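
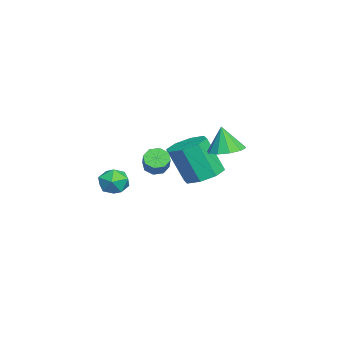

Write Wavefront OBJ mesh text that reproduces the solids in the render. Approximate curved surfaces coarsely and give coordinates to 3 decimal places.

v 2.792 -2.837 -2.034
v 3.306 -2.798 -1.396
v 2.854 -4.162 -2.004
v 3.368 -4.123 -1.366
v 2.583 -3.904 -1.274
v 2.544 -3.085 -1.293
v 3.616 -3.875 -2.107
v 3.577 -3.056 -2.126
v 3.815 -3.44 -1.441
v 3.176 -3.458 -0.926
v 2.984 -3.502 -2.474
v 2.345 -3.52 -1.959
v -2.777 -0.157 -3.385
v -1.98 0.494 -3.091
v -2.005 -0.373 -1.102
v -2.803 -1.023 -1.395
v -2.718 0.823 -2.957
v -2.743 -0.044 -0.968
v -3.49 0.578 -3.074
v -3.516 -0.289 -1.084
v -3.845 -0.097 -3.372
v -3.871 -0.964 -1.383
v -3.575 -0.807 -3.678
v -3.6 -1.674 -1.689
v -2.837 -1.136 -3.812
v -2.862 -2.003 -1.823
v -2.064 -0.891 -3.696
v -2.09 -1.758 -1.706
v -1.709 -0.216 -3.397
v -1.735 -1.083 -1.408
v -0.86 -2.191 -2.08
v -0.542 -2.682 -2.34
v 0.378 -2.5 -1.559
v 0.06 -2.009 -1.3
v -0.44 -2.256 -2.559
v 0.479 -2.074 -1.779
v -0.584 -1.792 -2.498
v 0.335 -1.609 -1.717
v -0.89 -1.562 -2.192
v 0.03 -1.379 -1.411
v -1.178 -1.7 -1.821
v -0.258 -1.518 -1.04
v -1.279 -2.126 -1.601
v -0.36 -1.944 -0.821
v -1.135 -2.591 -1.663
v -0.216 -2.408 -0.882
v -0.83 -2.821 -1.969
v 0.09 -2.638 -1.188
v -1.867 0.986 -1.325
v -1.306 1.706 -1.147
v -1.973 0.714 0.105
v -1.847 1.899 -1.15
v -2.396 1.743 -1.221
v -2.743 1.298 -1.331
v -2.755 0.734 -1.439
v -2.428 0.266 -1.504
v -1.886 0.073 -1.5
v -1.338 0.228 -1.43
v -0.991 0.673 -1.32
v -0.979 1.238 -1.212
f 1 12 6
f 1 6 2
f 1 2 8
f 1 8 11
f 1 11 12
f 2 6 10
f 6 12 5
f 12 11 3
f 11 8 7
f 8 2 9
f 4 10 5
f 4 5 3
f 4 3 7
f 4 7 9
f 4 9 10
f 5 10 6
f 3 5 12
f 7 3 11
f 9 7 8
f 10 9 2
f 14 13 17
f 14 17 15
f 15 17 18
f 15 18 16
f 17 13 19
f 17 19 18
f 18 19 20
f 18 20 16
f 19 13 21
f 19 21 20
f 20 21 22
f 20 22 16
f 21 13 23
f 21 23 22
f 22 23 24
f 22 24 16
f 23 13 25
f 23 25 24
f 24 25 26
f 24 26 16
f 25 13 27
f 25 27 26
f 26 27 28
f 26 28 16
f 27 13 29
f 27 29 28
f 28 29 30
f 28 30 16
f 29 13 14
f 29 14 30
f 30 14 15
f 30 15 16
f 32 31 35
f 32 35 33
f 33 35 36
f 33 36 34
f 35 31 37
f 35 37 36
f 36 37 38
f 36 38 34
f 37 31 39
f 37 39 38
f 38 39 40
f 38 40 34
f 39 31 41
f 39 41 40
f 40 41 42
f 40 42 34
f 41 31 43
f 41 43 42
f 42 43 44
f 42 44 34
f 43 31 45
f 43 45 44
f 44 45 46
f 44 46 34
f 45 31 47
f 45 47 46
f 46 47 48
f 46 48 34
f 47 31 32
f 47 32 48
f 48 32 33
f 48 33 34
f 50 49 52
f 50 52 51
f 52 49 53
f 52 53 51
f 53 49 54
f 53 54 51
f 54 49 55
f 54 55 51
f 55 49 56
f 55 56 51
f 56 49 57
f 56 57 51
f 57 49 58
f 57 58 51
f 58 49 59
f 58 59 51
f 59 49 60
f 59 60 51
f 60 49 50
f 60 50 51



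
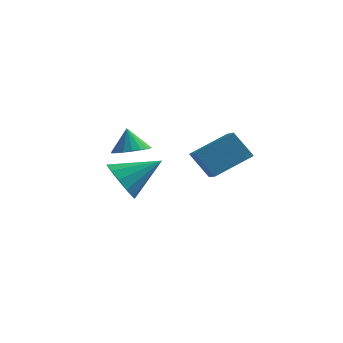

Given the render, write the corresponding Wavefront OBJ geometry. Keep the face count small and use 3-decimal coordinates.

v 1.316 0.721 2.825
v 0.502 0.791 3.9
v 0.784 1.654 2.361
v -0.03 1.724 3.436
v 2.49 1.796 3.644
v 1.676 1.866 4.719
v 1.958 2.729 3.18
v 1.144 2.799 4.255
v -3.259 2.844 1.1
v -2.55 2.283 0.586
v -1.841 3.736 2.08
v -2.637 2.768 0.27
v -2.921 3.278 0.217
v -3.313 3.65 0.445
v -3.687 3.766 0.881
v -3.925 3.589 1.386
v -3.952 3.176 1.801
v -3.758 2.657 1.993
v -3.406 2.198 1.902
v -3.007 1.944 1.556
v -2.688 1.975 1.066
v -2.274 1.471 3.44
v -1.651 1.971 3.489
v -2.546 1.709 4.48
v -1.913 2.182 3.372
v -2.246 2.252 3.269
v -2.585 2.168 3.2
v -2.863 1.945 3.178
v -3.023 1.629 3.208
v -3.035 1.282 3.285
v -2.897 0.972 3.392
v -2.635 0.761 3.508
v -2.302 0.69 3.612
v -1.963 0.775 3.681
v -1.686 0.997 3.703
v -1.525 1.313 3.673
v -1.513 1.661 3.596
f 2 4 1
f 5 2 1
f 1 4 3
f 3 5 1
f 2 8 4
f 6 2 5
f 6 8 2
f 4 8 3
f 7 5 3
f 3 8 7
f 7 6 5
f 8 6 7
f 10 9 12
f 10 12 11
f 12 9 13
f 12 13 11
f 13 9 14
f 13 14 11
f 14 9 15
f 14 15 11
f 15 9 16
f 15 16 11
f 16 9 17
f 16 17 11
f 17 9 18
f 17 18 11
f 18 9 19
f 18 19 11
f 19 9 20
f 19 20 11
f 20 9 21
f 20 21 11
f 21 9 10
f 21 10 11
f 23 22 25
f 23 25 24
f 25 22 26
f 25 26 24
f 26 22 27
f 26 27 24
f 27 22 28
f 27 28 24
f 28 22 29
f 28 29 24
f 29 22 30
f 29 30 24
f 30 22 31
f 30 31 24
f 31 22 32
f 31 32 24
f 32 22 33
f 32 33 24
f 33 22 34
f 33 34 24
f 34 22 35
f 34 35 24
f 35 22 36
f 35 36 24
f 36 22 37
f 36 37 24
f 37 22 23
f 37 23 24



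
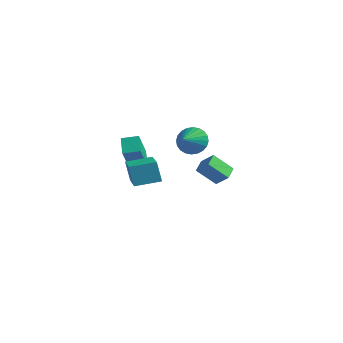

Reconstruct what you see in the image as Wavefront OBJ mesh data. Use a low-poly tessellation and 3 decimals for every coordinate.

v -1.4 1.658 3.21
v -1.002 2.099 3.846
v -1 0.662 3.65
v -1.305 2.039 3.986
v -1.623 1.922 4.008
v -1.906 1.764 3.909
v -2.113 1.59 3.703
v -2.211 1.427 3.422
v -2.185 1.299 3.109
v -2.04 1.225 2.811
v -1.797 1.218 2.574
v -1.494 1.277 2.433
v -1.176 1.395 2.411
v -0.893 1.552 2.511
v -0.686 1.726 2.717
v -0.588 1.889 2.998
v -0.614 2.018 3.311
v -0.759 2.091 3.609
v -2.092 -1.802 2.013
v -2.798 -1.293 2.687
v -1.49 -1.182 2.176
v -2.195 -0.673 2.849
v -1.445 -2.807 3.451
v -2.15 -2.298 4.124
v -0.842 -2.187 3.613
v -1.548 -1.678 4.287
v 0.984 -4.162 2.359
v 0.695 -4.226 3.511
v -0.459 -3.166 2.052
v -0.748 -3.229 3.205
v 1.688 -3.071 2.595
v 1.399 -3.134 3.748
v 0.245 -2.074 2.289
v -0.044 -2.138 3.441
v -1.735 2.222 0.936
v -0.99 2.358 1.542
v -2.141 2.951 1.272
v -1.396 3.088 1.878
v -1.104 3.012 -0.018
v -0.359 3.149 0.588
v -1.51 3.742 0.318
v -0.765 3.878 0.924
f 2 1 4
f 2 4 3
f 4 1 5
f 4 5 3
f 5 1 6
f 5 6 3
f 6 1 7
f 6 7 3
f 7 1 8
f 7 8 3
f 8 1 9
f 8 9 3
f 9 1 10
f 9 10 3
f 10 1 11
f 10 11 3
f 11 1 12
f 11 12 3
f 12 1 13
f 12 13 3
f 13 1 14
f 13 14 3
f 14 1 15
f 14 15 3
f 15 1 16
f 15 16 3
f 16 1 17
f 16 17 3
f 17 1 18
f 17 18 3
f 18 1 2
f 18 2 3
f 20 22 19
f 23 20 19
f 19 22 21
f 21 23 19
f 20 26 22
f 24 20 23
f 24 26 20
f 22 26 21
f 25 23 21
f 21 26 25
f 25 24 23
f 26 24 25
f 28 30 27
f 31 28 27
f 27 30 29
f 29 31 27
f 28 34 30
f 32 28 31
f 32 34 28
f 30 34 29
f 33 31 29
f 29 34 33
f 33 32 31
f 34 32 33
f 36 38 35
f 39 36 35
f 35 38 37
f 37 39 35
f 36 42 38
f 40 36 39
f 40 42 36
f 38 42 37
f 41 39 37
f 37 42 41
f 41 40 39
f 42 40 41



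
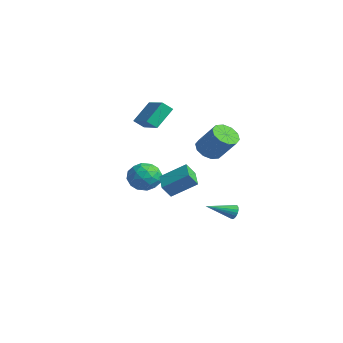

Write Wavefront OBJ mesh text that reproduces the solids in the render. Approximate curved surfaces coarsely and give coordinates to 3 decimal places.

v 2.8 -0.839 -0.357
v 2.742 -1.395 0.423
v 3.571 0.477 0.637
v 3.513 -0.08 1.418
v 4.147 -1.4 -0.658
v 4.089 -1.957 0.123
v 4.918 -0.085 0.337
v 4.86 -0.641 1.117
v -0.788 -1.081 -0.806
v -0.224 -0.138 -0.616
v 0.684 -2.042 -0.404
v 1.248 -1.099 -0.214
v 0.433 -1.411 0.48
v -0.477 -0.817 0.231
v 0.937 -1.363 -1.251
v 0.027 -0.769 -1.5
v 0.841 -0.313 -0.891
v 0.53 -0.342 0.178
v -0.07 -1.838 -1.198
v -0.381 -1.867 -0.129
v -0.635 -0.525 -0.746
v 1.095 -1.655 -0.274
v 0.617 -1.838 0.134
v 0.948 -1.284 0.246
v -0.784 -0.924 -0.248
v -0.452 -0.37 -0.137
v -0.066 -1.118 0.508
v 0.912 -1.81 -0.883
v 1.244 -1.256 -0.772
v -0.488 -0.896 -1.266
v -0.157 -0.342 -1.154
v 0.526 -1.062 -1.528
v 0.322 -0.074 -0.797
v 1.188 -0.638 -0.56
v 1.005 -0.794 -1.17
v 0.47 -0.445 -1.316
v 0.14 -0.091 -0.168
v 1.005 -0.656 0.068
v 0.526 -0.839 0.476
v -0.009 -0.49 0.33
v 0.766 -0.193 -0.33
v -0.545 -1.524 -1.088
v 0.32 -2.089 -0.852
v 0.469 -1.69 -1.35
v -0.066 -1.341 -1.496
v -0.728 -1.542 -0.46
v 0.138 -2.106 -0.223
v -0.01 -1.735 0.296
v -0.545 -1.386 0.15
v -0.306 -1.987 -0.69
v 1.865 2.301 1.668
v 2.483 2.625 1.069
v 3.672 3.103 2.552
v 3.055 2.779 3.152
v 2.135 3.052 1.21
v 3.324 3.53 2.693
v 1.684 3.192 1.527
v 2.873 3.67 3.01
v 1.302 2.992 1.897
v 2.491 3.469 3.381
v 1.136 2.528 2.181
v 2.325 3.005 3.664
v 1.248 1.977 2.268
v 2.437 2.455 3.751
v 1.596 1.55 2.127
v 2.785 2.028 3.61
v 2.047 1.41 1.81
v 3.236 1.888 3.293
v 2.429 1.611 1.439
v 3.618 2.088 2.923
v 2.595 2.075 1.156
v 3.784 2.552 2.639
v -4.703 0.681 2.2
v -5.017 1.925 3.462
v -4.514 1.309 1.628
v -4.828 2.553 2.89
v -2.792 0.607 2.75
v -3.106 1.851 4.012
v -2.603 1.235 2.178
v -2.917 2.479 3.44
v 1.642 4.193 -3.921
v 1.865 3.964 -4.369
v 1.238 2.467 -3.239
v 2.055 3.98 -4.215
v 2.164 4.039 -4.004
v 2.169 4.127 -3.776
v 2.069 4.229 -3.576
v 1.886 4.324 -3.445
v 1.654 4.393 -3.408
v 1.419 4.422 -3.473
v 1.229 4.406 -3.627
v 1.121 4.348 -3.838
v 1.116 4.259 -4.066
v 1.215 4.157 -4.265
v 1.399 4.063 -4.396
v 1.631 3.994 -4.433
f 2 4 1
f 5 2 1
f 1 4 3
f 3 5 1
f 2 8 4
f 6 2 5
f 6 8 2
f 4 8 3
f 7 5 3
f 3 8 7
f 7 6 5
f 8 6 7
f 9 46 25
f 46 20 49
f 25 49 14
f 46 49 25
f 9 25 21
f 25 14 26
f 21 26 10
f 25 26 21
f 9 21 30
f 21 10 31
f 30 31 16
f 21 31 30
f 9 30 42
f 30 16 45
f 42 45 19
f 30 45 42
f 9 42 46
f 42 19 50
f 46 50 20
f 42 50 46
f 10 26 37
f 26 14 40
f 37 40 18
f 26 40 37
f 14 49 27
f 49 20 48
f 27 48 13
f 49 48 27
f 20 50 47
f 50 19 43
f 47 43 11
f 50 43 47
f 19 45 44
f 45 16 32
f 44 32 15
f 45 32 44
f 16 31 36
f 31 10 33
f 36 33 17
f 31 33 36
f 12 38 24
f 38 18 39
f 24 39 13
f 38 39 24
f 12 24 22
f 24 13 23
f 22 23 11
f 24 23 22
f 12 22 29
f 22 11 28
f 29 28 15
f 22 28 29
f 12 29 34
f 29 15 35
f 34 35 17
f 29 35 34
f 12 34 38
f 34 17 41
f 38 41 18
f 34 41 38
f 13 39 27
f 39 18 40
f 27 40 14
f 39 40 27
f 11 23 47
f 23 13 48
f 47 48 20
f 23 48 47
f 15 28 44
f 28 11 43
f 44 43 19
f 28 43 44
f 17 35 36
f 35 15 32
f 36 32 16
f 35 32 36
f 18 41 37
f 41 17 33
f 37 33 10
f 41 33 37
f 52 51 55
f 52 55 53
f 53 55 56
f 53 56 54
f 55 51 57
f 55 57 56
f 56 57 58
f 56 58 54
f 57 51 59
f 57 59 58
f 58 59 60
f 58 60 54
f 59 51 61
f 59 61 60
f 60 61 62
f 60 62 54
f 61 51 63
f 61 63 62
f 62 63 64
f 62 64 54
f 63 51 65
f 63 65 64
f 64 65 66
f 64 66 54
f 65 51 67
f 65 67 66
f 66 67 68
f 66 68 54
f 67 51 69
f 67 69 68
f 68 69 70
f 68 70 54
f 69 51 71
f 69 71 70
f 70 71 72
f 70 72 54
f 71 51 52
f 71 52 72
f 72 52 53
f 72 53 54
f 74 76 73
f 77 74 73
f 73 76 75
f 75 77 73
f 74 80 76
f 78 74 77
f 78 80 74
f 76 80 75
f 79 77 75
f 75 80 79
f 79 78 77
f 80 78 79
f 82 81 84
f 82 84 83
f 84 81 85
f 84 85 83
f 85 81 86
f 85 86 83
f 86 81 87
f 86 87 83
f 87 81 88
f 87 88 83
f 88 81 89
f 88 89 83
f 89 81 90
f 89 90 83
f 90 81 91
f 90 91 83
f 91 81 92
f 91 92 83
f 92 81 93
f 92 93 83
f 93 81 94
f 93 94 83
f 94 81 95
f 94 95 83
f 95 81 96
f 95 96 83
f 96 81 82
f 96 82 83



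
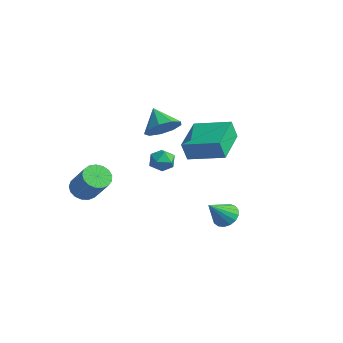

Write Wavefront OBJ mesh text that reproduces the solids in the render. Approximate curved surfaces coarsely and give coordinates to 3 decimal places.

v -1.259 1.456 -0.198
v -1.359 1.201 0.722
v -2.352 3.004 0.112
v -2.452 2.749 1.032
v 0.152 2.371 0.208
v 0.052 2.116 1.128
v -0.941 3.919 0.518
v -1.041 3.664 1.438
v -2.5 1.745 -0.596
v -2.092 1.263 -0.71
v -3.288 1.157 -0.93
v -2.88 0.675 -1.044
v -3.007 0.852 -0.441
v -2.52 1.215 -0.234
v -2.86 1.205 -1.406
v -2.373 1.568 -1.199
v -2.315 0.93 -1.211
v -2.405 0.711 -0.614
v -2.975 1.709 -1.026
v -3.065 1.49 -0.429
v 1.95 0.917 -1.917
v 2.311 0.548 -2.278
v 1.97 -0.017 -0.943
v 2.51 0.714 -2.123
v 2.58 0.926 -1.921
v 2.506 1.137 -1.718
v 2.304 1.297 -1.561
v 2.022 1.37 -1.485
v 1.723 1.339 -1.508
v 1.476 1.211 -1.625
v 1.337 1.017 -1.809
v 1.339 0.799 -2.018
v 1.481 0.608 -2.203
v 1.73 0.488 -2.324
v 2.03 0.466 -2.351
v -2.632 1.235 1.159
v -2.24 0.711 1.717
v -3.548 1.405 1.961
v -2.062 1.265 1.803
v -2.151 1.805 1.588
v -2.464 2.079 1.172
v -2.856 1.958 0.75
v -3.143 1.499 0.519
v -3.19 0.916 0.588
v -2.976 0.483 0.924
v -2.601 0.402 1.37
v -3.901 -2.036 -1.933
v -3.505 -2.439 -2.292
v -2.423 -2.487 -1.047
v -2.819 -2.084 -0.687
v -3.404 -2.144 -2.369
v -2.322 -2.193 -1.123
v -3.417 -1.824 -2.345
v -2.335 -1.873 -1.1
v -3.54 -1.553 -2.227
v -2.459 -1.602 -0.981
v -3.747 -1.393 -2.041
v -2.665 -1.441 -0.796
v -3.988 -1.379 -1.831
v -2.907 -1.428 -0.585
v -4.21 -1.516 -1.644
v -3.129 -1.565 -0.398
v -4.361 -1.772 -1.523
v -3.279 -1.821 -0.278
v -4.406 -2.089 -1.496
v -3.325 -2.137 -0.251
v -4.336 -2.393 -1.569
v -3.254 -2.442 -0.324
v -4.165 -2.615 -1.725
v -3.084 -2.664 -0.48
v -3.935 -2.705 -1.929
v -2.853 -2.754 -0.684
v -3.696 -2.641 -2.134
v -2.615 -2.69 -0.889
f 2 4 1
f 5 2 1
f 1 4 3
f 3 5 1
f 2 8 4
f 6 2 5
f 6 8 2
f 4 8 3
f 7 5 3
f 3 8 7
f 7 6 5
f 8 6 7
f 9 20 14
f 9 14 10
f 9 10 16
f 9 16 19
f 9 19 20
f 10 14 18
f 14 20 13
f 20 19 11
f 19 16 15
f 16 10 17
f 12 18 13
f 12 13 11
f 12 11 15
f 12 15 17
f 12 17 18
f 13 18 14
f 11 13 20
f 15 11 19
f 17 15 16
f 18 17 10
f 22 21 24
f 22 24 23
f 24 21 25
f 24 25 23
f 25 21 26
f 25 26 23
f 26 21 27
f 26 27 23
f 27 21 28
f 27 28 23
f 28 21 29
f 28 29 23
f 29 21 30
f 29 30 23
f 30 21 31
f 30 31 23
f 31 21 32
f 31 32 23
f 32 21 33
f 32 33 23
f 33 21 34
f 33 34 23
f 34 21 35
f 34 35 23
f 35 21 22
f 35 22 23
f 37 36 39
f 37 39 38
f 39 36 40
f 39 40 38
f 40 36 41
f 40 41 38
f 41 36 42
f 41 42 38
f 42 36 43
f 42 43 38
f 43 36 44
f 43 44 38
f 44 36 45
f 44 45 38
f 45 36 46
f 45 46 38
f 46 36 37
f 46 37 38
f 48 47 51
f 48 51 49
f 49 51 52
f 49 52 50
f 51 47 53
f 51 53 52
f 52 53 54
f 52 54 50
f 53 47 55
f 53 55 54
f 54 55 56
f 54 56 50
f 55 47 57
f 55 57 56
f 56 57 58
f 56 58 50
f 57 47 59
f 57 59 58
f 58 59 60
f 58 60 50
f 59 47 61
f 59 61 60
f 60 61 62
f 60 62 50
f 61 47 63
f 61 63 62
f 62 63 64
f 62 64 50
f 63 47 65
f 63 65 64
f 64 65 66
f 64 66 50
f 65 47 67
f 65 67 66
f 66 67 68
f 66 68 50
f 67 47 69
f 67 69 68
f 68 69 70
f 68 70 50
f 69 47 71
f 69 71 70
f 70 71 72
f 70 72 50
f 71 47 73
f 71 73 72
f 72 73 74
f 72 74 50
f 73 47 48
f 73 48 74
f 74 48 49
f 74 49 50



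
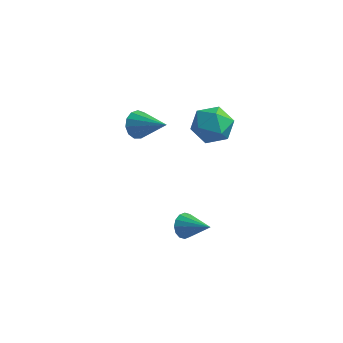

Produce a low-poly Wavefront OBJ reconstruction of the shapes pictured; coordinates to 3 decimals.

v -2.051 3.26 2.523
v -1.744 2.907 1.813
v -0.329 2.76 3.517
v -1.607 3.366 1.806
v -1.611 3.791 2.027
v -1.754 4.047 2.405
v -1.992 4.054 2.82
v -2.249 3.808 3.142
v -2.443 3.388 3.266
v -2.512 2.927 3.155
v -2.435 2.572 2.843
v -2.236 2.435 2.43
v -1.978 2.56 2.046
v 0.968 1.849 -3.588
v 1.379 2.087 -4.194
v 2.472 1.431 -2.732
v 1.338 2.41 -3.963
v 1.197 2.583 -3.633
v 0.996 2.558 -3.29
v 0.786 2.344 -3.027
v 0.626 1.997 -2.914
v 0.557 1.61 -2.982
v 0.598 1.288 -3.212
v 0.739 1.115 -3.543
v 0.94 1.139 -3.886
v 1.149 1.354 -4.149
v 1.31 1.701 -4.261
v 2.048 4.932 2.562
v 2.655 4.337 3.408
v 0.605 3.643 2.692
v 1.212 3.048 3.538
v 0.762 4.134 3.775
v 1.654 4.93 3.694
v 1.606 3.05 2.406
v 2.498 3.846 2.325
v 2.382 3.174 3.311
v 1.86 3.844 4.157
v 1.4 4.136 1.943
v 0.878 4.806 2.789
f 2 1 4
f 2 4 3
f 4 1 5
f 4 5 3
f 5 1 6
f 5 6 3
f 6 1 7
f 6 7 3
f 7 1 8
f 7 8 3
f 8 1 9
f 8 9 3
f 9 1 10
f 9 10 3
f 10 1 11
f 10 11 3
f 11 1 12
f 11 12 3
f 12 1 13
f 12 13 3
f 13 1 2
f 13 2 3
f 15 14 17
f 15 17 16
f 17 14 18
f 17 18 16
f 18 14 19
f 18 19 16
f 19 14 20
f 19 20 16
f 20 14 21
f 20 21 16
f 21 14 22
f 21 22 16
f 22 14 23
f 22 23 16
f 23 14 24
f 23 24 16
f 24 14 25
f 24 25 16
f 25 14 26
f 25 26 16
f 26 14 27
f 26 27 16
f 27 14 15
f 27 15 16
f 28 39 33
f 28 33 29
f 28 29 35
f 28 35 38
f 28 38 39
f 29 33 37
f 33 39 32
f 39 38 30
f 38 35 34
f 35 29 36
f 31 37 32
f 31 32 30
f 31 30 34
f 31 34 36
f 31 36 37
f 32 37 33
f 30 32 39
f 34 30 38
f 36 34 35
f 37 36 29



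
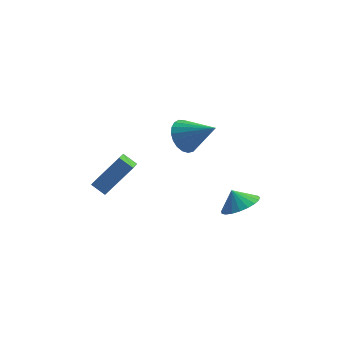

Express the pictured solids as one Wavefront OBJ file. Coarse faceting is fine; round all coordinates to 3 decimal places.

v 1.172 4.129 -0.545
v 1.866 4.437 -1.255
v 2.708 3.451 0.665
v 1.827 4.79 -1.008
v 1.675 5.029 -0.681
v 1.436 5.111 -0.33
v 1.15 5.024 -0.017
v 0.869 4.782 0.205
v 0.64 4.427 0.297
v 0.503 4.021 0.244
v 0.481 3.633 0.054
v 0.579 3.331 -0.239
v 0.779 3.166 -0.586
v 1.047 3.168 -0.925
v 1.337 3.337 -1.198
v 1.598 3.642 -1.359
v 1.785 4.031 -1.379
v 3.977 2.101 -4.308
v 4.599 2.994 -4.372
v 3.523 2.479 -3.452
v 4.237 3.114 -4.617
v 3.83 3.058 -4.808
v 3.448 2.838 -4.913
v 3.158 2.489 -4.913
v 3.009 2.074 -4.809
v 3.028 1.664 -4.618
v 3.21 1.329 -4.373
v 3.526 1.127 -4.117
v 3.919 1.094 -3.894
v 4.322 1.235 -3.743
v 4.666 1.526 -3.689
v 4.89 1.916 -3.743
v 4.957 2.338 -3.894
v 4.854 2.72 -4.117
v -2.641 2.665 -3.603
v -2.801 1.386 -2.835
v -3.336 3.037 -3.129
v -3.496 1.759 -2.36
v -1.244 3.381 -2.12
v -1.404 2.103 -1.351
v -1.939 3.754 -1.645
v -2.099 2.475 -0.877
f 2 1 4
f 2 4 3
f 4 1 5
f 4 5 3
f 5 1 6
f 5 6 3
f 6 1 7
f 6 7 3
f 7 1 8
f 7 8 3
f 8 1 9
f 8 9 3
f 9 1 10
f 9 10 3
f 10 1 11
f 10 11 3
f 11 1 12
f 11 12 3
f 12 1 13
f 12 13 3
f 13 1 14
f 13 14 3
f 14 1 15
f 14 15 3
f 15 1 16
f 15 16 3
f 16 1 17
f 16 17 3
f 17 1 2
f 17 2 3
f 19 18 21
f 19 21 20
f 21 18 22
f 21 22 20
f 22 18 23
f 22 23 20
f 23 18 24
f 23 24 20
f 24 18 25
f 24 25 20
f 25 18 26
f 25 26 20
f 26 18 27
f 26 27 20
f 27 18 28
f 27 28 20
f 28 18 29
f 28 29 20
f 29 18 30
f 29 30 20
f 30 18 31
f 30 31 20
f 31 18 32
f 31 32 20
f 32 18 33
f 32 33 20
f 33 18 34
f 33 34 20
f 34 18 19
f 34 19 20
f 36 38 35
f 39 36 35
f 35 38 37
f 37 39 35
f 36 42 38
f 40 36 39
f 40 42 36
f 38 42 37
f 41 39 37
f 37 42 41
f 41 40 39
f 42 40 41



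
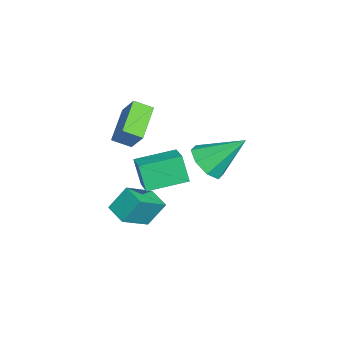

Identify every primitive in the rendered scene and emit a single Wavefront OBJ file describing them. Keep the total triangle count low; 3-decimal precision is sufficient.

v 0.691 -2.598 -2.32
v 0.427 -1.855 -1.224
v -0.342 -1.621 -3.232
v -0.607 -0.878 -2.137
v 1.527 -1.942 -2.563
v 1.262 -1.199 -1.468
v 0.493 -0.965 -3.476
v 0.229 -0.222 -2.38
v -4.699 -1.629 -0.226
v -4.647 -2.502 0.217
v -4.061 -1.067 0.81
v -4.01 -1.939 1.253
v -3.03 -1.961 -1.073
v -2.979 -2.833 -0.63
v -2.393 -1.398 -0.037
v -2.341 -2.271 0.406
v -0.438 1.444 -0.077
v 0.58 1.493 -0.101
v -0.482 3.036 1.337
v 0.247 1.957 -0.633
v -0.488 2.12 -0.84
v -1.194 1.888 -0.6
v -1.457 1.395 -0.054
v -1.123 0.932 0.478
v -0.388 0.768 0.685
v 0.318 1.001 0.445
v 1.253 -1.167 -0.378
v 0.894 -1.5 0.891
v 0.675 0.546 -0.092
v 0.317 0.213 1.177
v 2.383 -0.853 0.023
v 2.025 -1.186 1.292
v 1.806 0.86 0.309
v 1.447 0.527 1.578
f 2 4 1
f 5 2 1
f 1 4 3
f 3 5 1
f 2 8 4
f 6 2 5
f 6 8 2
f 4 8 3
f 7 5 3
f 3 8 7
f 7 6 5
f 8 6 7
f 10 12 9
f 13 10 9
f 9 12 11
f 11 13 9
f 10 16 12
f 14 10 13
f 14 16 10
f 12 16 11
f 15 13 11
f 11 16 15
f 15 14 13
f 16 14 15
f 18 17 20
f 18 20 19
f 20 17 21
f 20 21 19
f 21 17 22
f 21 22 19
f 22 17 23
f 22 23 19
f 23 17 24
f 23 24 19
f 24 17 25
f 24 25 19
f 25 17 26
f 25 26 19
f 26 17 18
f 26 18 19
f 28 30 27
f 31 28 27
f 27 30 29
f 29 31 27
f 28 34 30
f 32 28 31
f 32 34 28
f 30 34 29
f 33 31 29
f 29 34 33
f 33 32 31
f 34 32 33



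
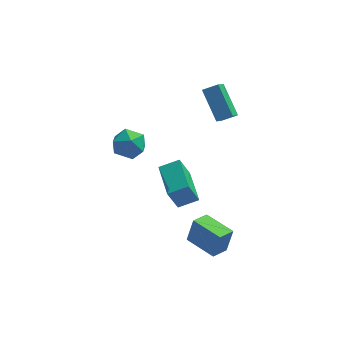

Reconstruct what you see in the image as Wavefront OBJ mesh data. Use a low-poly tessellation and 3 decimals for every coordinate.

v -2.806 1.704 1.321
v -2.193 1.575 0.516
v -1.967 0.545 2.144
v -1.354 0.416 1.339
v -1.312 1.28 1.879
v -1.83 1.996 1.371
v -2.33 0.124 1.289
v -2.848 0.84 0.781
v -1.899 0.598 0.496
v -1.27 1.313 0.861
v -2.89 0.807 1.799
v -2.261 1.522 2.164
v 0.813 -2.471 -3.261
v 1.145 -2.188 -1.899
v 1.516 -1.733 -3.586
v 1.848 -1.449 -2.225
v 2.112 -3.731 -3.315
v 2.444 -3.447 -1.954
v 2.815 -2.992 -3.641
v 3.147 -2.709 -2.279
v 2.691 1.861 2.439
v 2.369 0.991 3.262
v 1.999 3.287 3.675
v 1.677 2.418 4.498
v 3.503 1.922 2.822
v 3.181 1.053 3.645
v 2.811 3.349 4.058
v 2.489 2.479 4.881
v 0.413 0.228 -3.448
v -0.143 -0.052 -1.92
v -0.018 2.242 -3.236
v -0.575 1.962 -1.708
v 1.515 0.418 -3.012
v 0.958 0.138 -1.484
v 1.083 2.432 -2.8
v 0.527 2.152 -1.272
f 1 12 6
f 1 6 2
f 1 2 8
f 1 8 11
f 1 11 12
f 2 6 10
f 6 12 5
f 12 11 3
f 11 8 7
f 8 2 9
f 4 10 5
f 4 5 3
f 4 3 7
f 4 7 9
f 4 9 10
f 5 10 6
f 3 5 12
f 7 3 11
f 9 7 8
f 10 9 2
f 14 16 13
f 17 14 13
f 13 16 15
f 15 17 13
f 14 20 16
f 18 14 17
f 18 20 14
f 16 20 15
f 19 17 15
f 15 20 19
f 19 18 17
f 20 18 19
f 22 24 21
f 25 22 21
f 21 24 23
f 23 25 21
f 22 28 24
f 26 22 25
f 26 28 22
f 24 28 23
f 27 25 23
f 23 28 27
f 27 26 25
f 28 26 27
f 30 32 29
f 33 30 29
f 29 32 31
f 31 33 29
f 30 36 32
f 34 30 33
f 34 36 30
f 32 36 31
f 35 33 31
f 31 36 35
f 35 34 33
f 36 34 35



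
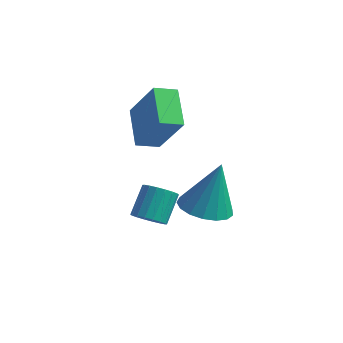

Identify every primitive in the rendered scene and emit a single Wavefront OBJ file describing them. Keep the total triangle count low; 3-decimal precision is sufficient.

v -2.877 2.788 -1.391
v -3.39 2.134 -1.136
v -3.791 3.823 -0.583
v -4.305 3.169 -0.328
v -1.755 2.531 0.208
v -2.269 1.877 0.463
v -2.67 3.566 1.016
v -3.183 2.912 1.271
v -2.182 1.082 -3.682
v -1.618 0.928 -3.477
v -1.714 1.785 -2.572
v -2.278 1.938 -2.778
v -1.564 1.127 -3.66
v -1.66 1.984 -2.755
v -1.633 1.318 -3.848
v -1.729 2.174 -2.943
v -1.81 1.461 -4.002
v -1.907 2.318 -3.097
v -2.062 1.53 -4.094
v -2.158 2.386 -3.189
v -2.337 1.509 -4.104
v -2.433 2.366 -3.199
v -2.581 1.404 -4.03
v -2.677 2.261 -3.125
v -2.746 1.235 -3.888
v -2.842 2.092 -2.983
v -2.8 1.036 -3.705
v -2.896 1.893 -2.8
v -2.731 0.846 -3.517
v -2.827 1.702 -2.612
v -2.553 0.702 -3.363
v -2.65 1.559 -2.458
v -2.302 0.634 -3.271
v -2.398 1.49 -2.366
v -2.027 0.654 -3.261
v -2.123 1.511 -2.356
v -1.783 0.759 -3.335
v -1.879 1.616 -2.43
v 0.092 0.87 -2.077
v 0.697 1.515 -2.33
v 0.408 1.31 -0.203
v 0.313 1.731 -2.316
v -0.121 1.749 -2.247
v -0.507 1.566 -2.139
v -0.755 1.224 -2.017
v -0.81 0.801 -1.908
v -0.658 0.393 -1.838
v -0.334 0.095 -1.823
v 0.088 -0.025 -1.866
v 0.51 0.06 -1.957
v 0.837 0.33 -2.076
v 0.993 0.724 -2.194
v 0.942 1.152 -2.286
f 2 4 1
f 5 2 1
f 1 4 3
f 3 5 1
f 2 8 4
f 6 2 5
f 6 8 2
f 4 8 3
f 7 5 3
f 3 8 7
f 7 6 5
f 8 6 7
f 10 9 13
f 10 13 11
f 11 13 14
f 11 14 12
f 13 9 15
f 13 15 14
f 14 15 16
f 14 16 12
f 15 9 17
f 15 17 16
f 16 17 18
f 16 18 12
f 17 9 19
f 17 19 18
f 18 19 20
f 18 20 12
f 19 9 21
f 19 21 20
f 20 21 22
f 20 22 12
f 21 9 23
f 21 23 22
f 22 23 24
f 22 24 12
f 23 9 25
f 23 25 24
f 24 25 26
f 24 26 12
f 25 9 27
f 25 27 26
f 26 27 28
f 26 28 12
f 27 9 29
f 27 29 28
f 28 29 30
f 28 30 12
f 29 9 31
f 29 31 30
f 30 31 32
f 30 32 12
f 31 9 33
f 31 33 32
f 32 33 34
f 32 34 12
f 33 9 35
f 33 35 34
f 34 35 36
f 34 36 12
f 35 9 37
f 35 37 36
f 36 37 38
f 36 38 12
f 37 9 10
f 37 10 38
f 38 10 11
f 38 11 12
f 40 39 42
f 40 42 41
f 42 39 43
f 42 43 41
f 43 39 44
f 43 44 41
f 44 39 45
f 44 45 41
f 45 39 46
f 45 46 41
f 46 39 47
f 46 47 41
f 47 39 48
f 47 48 41
f 48 39 49
f 48 49 41
f 49 39 50
f 49 50 41
f 50 39 51
f 50 51 41
f 51 39 52
f 51 52 41
f 52 39 53
f 52 53 41
f 53 39 40
f 53 40 41



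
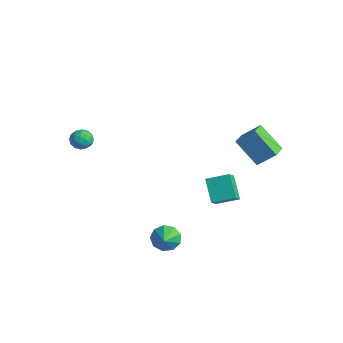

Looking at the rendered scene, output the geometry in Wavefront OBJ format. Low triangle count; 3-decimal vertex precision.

v 3.917 4.048 1.678
v 2.66 3.518 3.043
v 4.576 4.831 2.59
v 3.319 4.3 3.954
v 4.621 3.12 1.966
v 3.364 2.589 3.33
v 5.28 3.902 2.877
v 4.023 3.372 4.242
v -3.471 -2.515 1.477
v -2.961 -2.931 1.198
v -3.559 -3.229 2.382
v -3.049 -3.645 2.103
v -2.884 -2.995 2.35
v -2.83 -2.553 1.791
v -3.69 -3.607 1.789
v -3.636 -3.165 1.23
v -3.096 -3.606 1.391
v -2.598 -3.227 1.738
v -3.922 -2.933 1.842
v -3.424 -2.554 2.189
v -3.209 -2.66 1.258
v -3.311 -3.5 2.322
v -3.215 -3.118 2.467
v -2.915 -3.362 2.303
v -3.131 -2.438 1.606
v -2.832 -2.682 1.442
v -2.786 -2.72 2.12
v -3.688 -3.478 2.138
v -3.389 -3.722 1.974
v -3.605 -2.798 1.277
v -3.305 -3.042 1.113
v -3.734 -3.44 1.46
v -2.988 -3.301 1.207
v -3.04 -3.721 1.739
v -3.416 -3.699 1.555
v -3.385 -3.439 1.226
v -2.695 -3.079 1.411
v -2.747 -3.499 1.943
v -2.65 -3.117 2.089
v -2.618 -2.857 1.76
v -2.775 -3.476 1.525
v -3.773 -2.661 1.637
v -3.825 -3.081 2.169
v -3.902 -3.303 1.82
v -3.87 -3.043 1.491
v -3.48 -2.439 1.841
v -3.532 -2.859 2.373
v -3.135 -2.721 2.354
v -3.104 -2.461 2.025
v -3.745 -2.684 2.055
v 3.342 -1.908 -2.733
v 3.612 -2.302 -3.437
v 4.378 -2.712 -1.887
v 3.919 -1.815 -3.351
v 3.956 -1.373 -2.976
v 3.706 -1.18 -2.487
v 3.286 -1.329 -2.114
v 2.892 -1.748 -2.03
v 2.709 -2.242 -2.276
v 2.822 -2.58 -2.735
v 3.179 -2.604 -3.194
v 1.381 2.336 -1.066
v 1.843 1.702 -0.367
v 2.162 3.396 -0.62
v 2.624 2.762 0.078
v 2.516 1.958 -2.158
v 2.978 1.324 -1.46
v 3.297 3.018 -1.713
v 3.759 2.384 -1.014
f 2 4 1
f 5 2 1
f 1 4 3
f 3 5 1
f 2 8 4
f 6 2 5
f 6 8 2
f 4 8 3
f 7 5 3
f 3 8 7
f 7 6 5
f 8 6 7
f 9 46 25
f 46 20 49
f 25 49 14
f 46 49 25
f 9 25 21
f 25 14 26
f 21 26 10
f 25 26 21
f 9 21 30
f 21 10 31
f 30 31 16
f 21 31 30
f 9 30 42
f 30 16 45
f 42 45 19
f 30 45 42
f 9 42 46
f 42 19 50
f 46 50 20
f 42 50 46
f 10 26 37
f 26 14 40
f 37 40 18
f 26 40 37
f 14 49 27
f 49 20 48
f 27 48 13
f 49 48 27
f 20 50 47
f 50 19 43
f 47 43 11
f 50 43 47
f 19 45 44
f 45 16 32
f 44 32 15
f 45 32 44
f 16 31 36
f 31 10 33
f 36 33 17
f 31 33 36
f 12 38 24
f 38 18 39
f 24 39 13
f 38 39 24
f 12 24 22
f 24 13 23
f 22 23 11
f 24 23 22
f 12 22 29
f 22 11 28
f 29 28 15
f 22 28 29
f 12 29 34
f 29 15 35
f 34 35 17
f 29 35 34
f 12 34 38
f 34 17 41
f 38 41 18
f 34 41 38
f 13 39 27
f 39 18 40
f 27 40 14
f 39 40 27
f 11 23 47
f 23 13 48
f 47 48 20
f 23 48 47
f 15 28 44
f 28 11 43
f 44 43 19
f 28 43 44
f 17 35 36
f 35 15 32
f 36 32 16
f 35 32 36
f 18 41 37
f 41 17 33
f 37 33 10
f 41 33 37
f 52 51 54
f 52 54 53
f 54 51 55
f 54 55 53
f 55 51 56
f 55 56 53
f 56 51 57
f 56 57 53
f 57 51 58
f 57 58 53
f 58 51 59
f 58 59 53
f 59 51 60
f 59 60 53
f 60 51 61
f 60 61 53
f 61 51 52
f 61 52 53
f 63 65 62
f 66 63 62
f 62 65 64
f 64 66 62
f 63 69 65
f 67 63 66
f 67 69 63
f 65 69 64
f 68 66 64
f 64 69 68
f 68 67 66
f 69 67 68



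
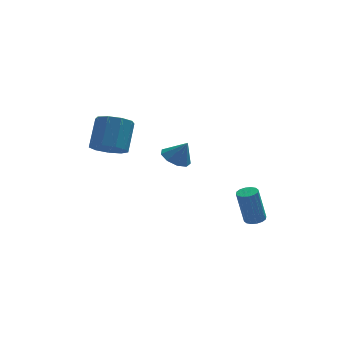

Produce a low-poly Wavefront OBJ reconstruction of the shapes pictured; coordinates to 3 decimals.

v -0.87 -3.572 2.728
v -0.41 -4.24 2.361
v -0.27 -3.788 3.872
v -0.104 -3.717 2.299
v -0.157 -3.127 2.437
v -0.543 -2.745 2.712
v -1.083 -2.75 2.994
v -1.523 -3.14 3.151
v -1.657 -3.733 3.111
v -1.424 -4.25 2.891
v -0.931 -4.45 2.595
v -3.927 0.192 1.65
v -3.184 0.675 1.015
v -2.67 1.91 2.555
v -3.413 1.428 3.19
v -3.839 1.025 0.952
v -3.325 2.261 2.492
v -4.535 0.986 1.216
v -4.022 2.221 2.756
v -4.947 0.575 1.683
v -4.433 1.811 3.223
v -4.881 -0.015 2.135
v -4.367 1.221 3.674
v -4.369 -0.508 2.359
v -3.855 0.728 3.899
v -3.65 -0.673 2.252
v -3.136 0.563 3.792
v -3.06 -0.434 1.863
v -2.547 0.802 3.403
v -2.876 0.099 1.375
v -2.363 1.334 2.915
v 3.444 -3.375 -2.426
v 3.952 -3.693 -2.309
v 3.503 -3.643 -0.218
v 2.996 -3.325 -0.334
v 4.041 -3.39 -2.298
v 3.592 -3.341 -0.206
v 3.97 -3.083 -2.32
v 3.521 -3.034 -0.228
v 3.758 -2.854 -2.371
v 3.309 -2.805 -0.279
v 3.462 -2.765 -2.436
v 3.013 -2.716 -0.345
v 3.162 -2.839 -2.499
v 2.713 -2.79 -0.407
v 2.937 -3.057 -2.542
v 2.488 -3.007 -0.451
v 2.848 -3.359 -2.554
v 2.399 -3.31 -0.462
v 2.919 -3.666 -2.532
v 2.47 -3.617 -0.44
v 3.131 -3.895 -2.481
v 2.682 -3.846 -0.389
v 3.427 -3.984 -2.415
v 2.978 -3.935 -0.324
v 3.727 -3.91 -2.353
v 3.278 -3.861 -0.261
f 2 1 4
f 2 4 3
f 4 1 5
f 4 5 3
f 5 1 6
f 5 6 3
f 6 1 7
f 6 7 3
f 7 1 8
f 7 8 3
f 8 1 9
f 8 9 3
f 9 1 10
f 9 10 3
f 10 1 11
f 10 11 3
f 11 1 2
f 11 2 3
f 13 12 16
f 13 16 14
f 14 16 17
f 14 17 15
f 16 12 18
f 16 18 17
f 17 18 19
f 17 19 15
f 18 12 20
f 18 20 19
f 19 20 21
f 19 21 15
f 20 12 22
f 20 22 21
f 21 22 23
f 21 23 15
f 22 12 24
f 22 24 23
f 23 24 25
f 23 25 15
f 24 12 26
f 24 26 25
f 25 26 27
f 25 27 15
f 26 12 28
f 26 28 27
f 27 28 29
f 27 29 15
f 28 12 30
f 28 30 29
f 29 30 31
f 29 31 15
f 30 12 13
f 30 13 31
f 31 13 14
f 31 14 15
f 33 32 36
f 33 36 34
f 34 36 37
f 34 37 35
f 36 32 38
f 36 38 37
f 37 38 39
f 37 39 35
f 38 32 40
f 38 40 39
f 39 40 41
f 39 41 35
f 40 32 42
f 40 42 41
f 41 42 43
f 41 43 35
f 42 32 44
f 42 44 43
f 43 44 45
f 43 45 35
f 44 32 46
f 44 46 45
f 45 46 47
f 45 47 35
f 46 32 48
f 46 48 47
f 47 48 49
f 47 49 35
f 48 32 50
f 48 50 49
f 49 50 51
f 49 51 35
f 50 32 52
f 50 52 51
f 51 52 53
f 51 53 35
f 52 32 54
f 52 54 53
f 53 54 55
f 53 55 35
f 54 32 56
f 54 56 55
f 55 56 57
f 55 57 35
f 56 32 33
f 56 33 57
f 57 33 34
f 57 34 35



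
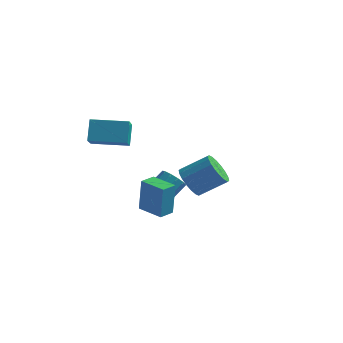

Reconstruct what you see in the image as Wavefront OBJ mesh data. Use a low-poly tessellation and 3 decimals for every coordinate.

v 2.284 -2.908 -0.226
v 2.608 -2.415 -1.009
v 3.899 -1.718 -0.037
v 3.576 -2.212 0.746
v 2.323 -2.137 -0.83
v 3.614 -1.441 0.143
v 2.031 -2.012 -0.531
v 3.322 -1.316 0.441
v 1.789 -2.065 -0.172
v 3.08 -1.368 0.8
v 1.645 -2.284 0.176
v 2.936 -1.588 1.148
v 1.628 -2.628 0.445
v 2.919 -1.931 1.417
v 1.741 -3.026 0.581
v 3.032 -2.33 1.553
v 1.961 -3.402 0.557
v 3.252 -2.705 1.529
v 2.246 -3.679 0.377
v 3.537 -2.983 1.35
v 2.538 -3.804 0.079
v 3.829 -3.108 1.051
v 2.78 -3.752 -0.28
v 4.071 -3.055 0.692
v 2.924 -3.532 -0.628
v 4.215 -2.836 0.344
v 2.941 -3.189 -0.897
v 4.232 -2.492 0.075
v 2.828 -2.79 -1.033
v 4.119 -2.094 -0.061
v -2.366 -5.056 2.71
v -2.591 -4.365 3.882
v -2.995 -3.577 1.716
v -3.221 -2.885 2.889
v -0.499 -4.315 2.631
v -0.725 -3.623 3.804
v -1.129 -2.835 1.638
v -1.354 -2.144 2.81
v -0.799 -2.509 -3.058
v -0.665 -2.48 -1.022
v -0.542 -1.615 -3.087
v -0.408 -1.586 -1.052
v 0.668 -2.934 -3.148
v 0.802 -2.905 -1.113
v 0.925 -2.04 -3.178
v 1.059 -2.011 -1.142
v -1.79 2.047 -4.218
v -1.057 1.68 -4.205
v -0.657 2.507 -3.449
v -1.39 2.873 -3.462
v -1.042 1.987 -4.549
v -0.642 2.814 -3.793
v -1.265 2.314 -4.788
v -0.865 3.141 -4.032
v -1.655 2.556 -4.847
v -1.254 3.383 -4.09
v -2.087 2.636 -4.705
v -1.687 3.463 -3.949
v -2.425 2.529 -4.409
v -2.025 3.356 -3.653
v -2.562 2.269 -4.052
v -2.162 3.096 -3.296
v -2.453 1.938 -3.748
v -2.053 2.765 -2.992
v -2.134 1.642 -3.593
v -1.734 2.469 -2.837
v -1.706 1.474 -3.637
v -1.306 2.301 -2.881
v -1.304 1.488 -3.865
v -0.904 2.315 -3.109
f 2 1 5
f 2 5 3
f 3 5 6
f 3 6 4
f 5 1 7
f 5 7 6
f 6 7 8
f 6 8 4
f 7 1 9
f 7 9 8
f 8 9 10
f 8 10 4
f 9 1 11
f 9 11 10
f 10 11 12
f 10 12 4
f 11 1 13
f 11 13 12
f 12 13 14
f 12 14 4
f 13 1 15
f 13 15 14
f 14 15 16
f 14 16 4
f 15 1 17
f 15 17 16
f 16 17 18
f 16 18 4
f 17 1 19
f 17 19 18
f 18 19 20
f 18 20 4
f 19 1 21
f 19 21 20
f 20 21 22
f 20 22 4
f 21 1 23
f 21 23 22
f 22 23 24
f 22 24 4
f 23 1 25
f 23 25 24
f 24 25 26
f 24 26 4
f 25 1 27
f 25 27 26
f 26 27 28
f 26 28 4
f 27 1 29
f 27 29 28
f 28 29 30
f 28 30 4
f 29 1 2
f 29 2 30
f 30 2 3
f 30 3 4
f 32 34 31
f 35 32 31
f 31 34 33
f 33 35 31
f 32 38 34
f 36 32 35
f 36 38 32
f 34 38 33
f 37 35 33
f 33 38 37
f 37 36 35
f 38 36 37
f 40 42 39
f 43 40 39
f 39 42 41
f 41 43 39
f 40 46 42
f 44 40 43
f 44 46 40
f 42 46 41
f 45 43 41
f 41 46 45
f 45 44 43
f 46 44 45
f 48 47 51
f 48 51 49
f 49 51 52
f 49 52 50
f 51 47 53
f 51 53 52
f 52 53 54
f 52 54 50
f 53 47 55
f 53 55 54
f 54 55 56
f 54 56 50
f 55 47 57
f 55 57 56
f 56 57 58
f 56 58 50
f 57 47 59
f 57 59 58
f 58 59 60
f 58 60 50
f 59 47 61
f 59 61 60
f 60 61 62
f 60 62 50
f 61 47 63
f 61 63 62
f 62 63 64
f 62 64 50
f 63 47 65
f 63 65 64
f 64 65 66
f 64 66 50
f 65 47 67
f 65 67 66
f 66 67 68
f 66 68 50
f 67 47 69
f 67 69 68
f 68 69 70
f 68 70 50
f 69 47 48
f 69 48 70
f 70 48 49
f 70 49 50



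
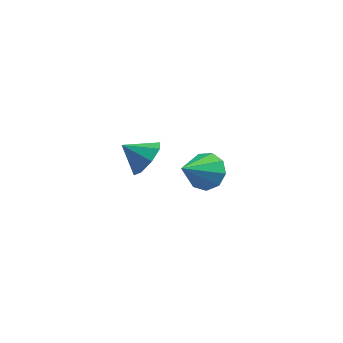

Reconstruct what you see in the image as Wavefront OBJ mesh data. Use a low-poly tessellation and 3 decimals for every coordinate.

v 3.279 3.218 -4.538
v 3.991 2.641 -4.822
v 2.601 1.782 -3.322
v 4.182 2.992 -4.301
v 3.95 3.449 -3.891
v 3.404 3.798 -3.783
v 2.8 3.876 -4.028
v 2.42 3.645 -4.512
v 2.442 3.215 -5.008
v 2.856 2.787 -5.284
v 3.468 2.56 -5.21
v 2.227 -1.888 0.13
v 2.744 -1.942 0.864
v 1.253 -1.972 0.81
v 2.578 -1.293 0.707
v 2.206 -0.992 0.211
v 1.846 -1.216 -0.332
v 1.709 -1.833 -0.604
v 1.875 -2.483 -0.447
v 2.247 -2.784 0.049
v 2.607 -2.56 0.592
f 2 1 4
f 2 4 3
f 4 1 5
f 4 5 3
f 5 1 6
f 5 6 3
f 6 1 7
f 6 7 3
f 7 1 8
f 7 8 3
f 8 1 9
f 8 9 3
f 9 1 10
f 9 10 3
f 10 1 11
f 10 11 3
f 11 1 2
f 11 2 3
f 13 12 15
f 13 15 14
f 15 12 16
f 15 16 14
f 16 12 17
f 16 17 14
f 17 12 18
f 17 18 14
f 18 12 19
f 18 19 14
f 19 12 20
f 19 20 14
f 20 12 21
f 20 21 14
f 21 12 13
f 21 13 14



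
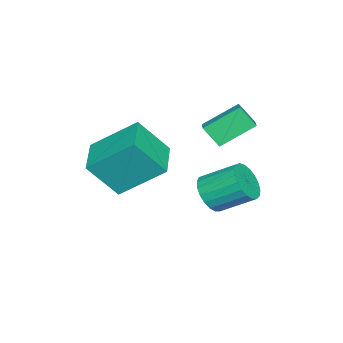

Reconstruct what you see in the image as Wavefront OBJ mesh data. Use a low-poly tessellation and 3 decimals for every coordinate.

v -0.759 -1.425 -3.68
v -0.499 -1.839 -2.973
v -0.72 -0.508 -2.113
v -0.981 -0.095 -2.82
v -0.191 -1.707 -3.099
v -0.413 -0.376 -2.239
v 0.018 -1.525 -3.325
v -0.204 -0.195 -2.465
v 0.092 -1.327 -3.613
v -0.129 0.004 -2.753
v 0.02 -1.146 -3.912
v -0.202 0.185 -3.052
v -0.187 -1.012 -4.172
v -0.409 0.318 -3.312
v -0.493 -0.951 -4.346
v -0.715 0.38 -3.486
v -0.845 -0.971 -4.405
v -1.067 0.36 -3.545
v -1.183 -1.07 -4.339
v -1.404 0.261 -3.479
v -1.447 -1.231 -4.159
v -1.668 0.1 -3.299
v -1.592 -1.425 -3.896
v -1.813 -0.094 -3.036
v -1.593 -1.619 -3.595
v -1.814 -0.288 -2.735
v -1.45 -1.78 -3.31
v -1.671 -0.449 -2.45
v -1.188 -1.879 -3.088
v -1.409 -0.548 -2.228
v -0.851 -1.9 -2.969
v -1.073 -0.569 -2.109
v -1.725 -2.134 -0.712
v -2.532 -1.029 0.173
v -1.701 -1.48 -1.507
v -2.508 -0.374 -0.622
v -0.952 -1.806 -0.418
v -1.759 -0.7 0.467
v -0.928 -1.151 -1.213
v -1.735 -0.046 -0.328
v 1.879 -4.927 -0.43
v 1.47 -3.287 0.882
v 1.377 -3.938 -1.823
v 0.969 -2.298 -0.511
v 3.411 -4.402 -0.609
v 3.003 -2.762 0.703
v 2.91 -3.413 -2.002
v 2.501 -1.773 -0.69
f 2 1 5
f 2 5 3
f 3 5 6
f 3 6 4
f 5 1 7
f 5 7 6
f 6 7 8
f 6 8 4
f 7 1 9
f 7 9 8
f 8 9 10
f 8 10 4
f 9 1 11
f 9 11 10
f 10 11 12
f 10 12 4
f 11 1 13
f 11 13 12
f 12 13 14
f 12 14 4
f 13 1 15
f 13 15 14
f 14 15 16
f 14 16 4
f 15 1 17
f 15 17 16
f 16 17 18
f 16 18 4
f 17 1 19
f 17 19 18
f 18 19 20
f 18 20 4
f 19 1 21
f 19 21 20
f 20 21 22
f 20 22 4
f 21 1 23
f 21 23 22
f 22 23 24
f 22 24 4
f 23 1 25
f 23 25 24
f 24 25 26
f 24 26 4
f 25 1 27
f 25 27 26
f 26 27 28
f 26 28 4
f 27 1 29
f 27 29 28
f 28 29 30
f 28 30 4
f 29 1 31
f 29 31 30
f 30 31 32
f 30 32 4
f 31 1 2
f 31 2 32
f 32 2 3
f 32 3 4
f 34 36 33
f 37 34 33
f 33 36 35
f 35 37 33
f 34 40 36
f 38 34 37
f 38 40 34
f 36 40 35
f 39 37 35
f 35 40 39
f 39 38 37
f 40 38 39
f 42 44 41
f 45 42 41
f 41 44 43
f 43 45 41
f 42 48 44
f 46 42 45
f 46 48 42
f 44 48 43
f 47 45 43
f 43 48 47
f 47 46 45
f 48 46 47



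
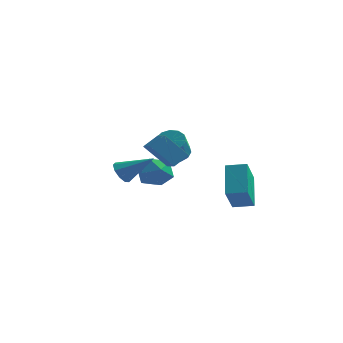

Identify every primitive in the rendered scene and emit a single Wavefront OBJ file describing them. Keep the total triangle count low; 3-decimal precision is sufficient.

v -1.653 1.244 0.05
v -1.051 1.686 0.39
v -0.946 0.618 1.591
v -1.547 0.176 1.25
v -1.447 1.846 0.567
v -1.342 0.778 1.768
v -1.908 1.815 0.58
v -1.803 0.747 1.78
v -2.288 1.603 0.424
v -2.183 0.535 1.625
v -2.466 1.276 0.15
v -2.361 0.209 1.35
v -2.386 0.94 -0.156
v -2.281 -0.128 1.044
v -2.073 0.7 -0.397
v -1.968 -0.368 0.803
v -1.627 0.632 -0.496
v -1.521 -0.435 0.704
v -1.189 0.759 -0.422
v -1.083 -0.308 0.779
v -0.898 1.04 -0.198
v -0.793 -0.028 1.003
v -0.847 1.385 0.105
v -0.742 0.318 1.306
v -2.792 -3.522 0.007
v -2.403 -3.963 -0.442
v -1.148 -3.178 1.093
v -2.39 -3.487 -0.613
v -2.564 -3.027 -0.494
v -2.846 -2.798 -0.14
v -3.102 -2.908 0.282
v -3.213 -3.305 0.576
v -3.127 -3.803 0.604
v -2.885 -4.17 0.352
v -2.599 -4.233 -0.061
v -0.666 -4.942 2.563
v -0.118 -4.319 3.191
v -1.557 -3.595 2.003
v -1.01 -2.972 2.631
v 0.53 -4.688 1.269
v 1.077 -4.065 1.897
v -0.362 -3.341 0.709
v 0.186 -2.718 1.337
v 1.349 0.596 -2.368
v 0.794 2.124 -0.917
v 1.276 1.986 -3.86
v 0.721 3.514 -2.408
v 2.499 0.846 -2.192
v 1.944 2.374 -0.74
v 2.426 2.236 -3.683
v 1.871 3.764 -2.232
v -4.392 2.45 -1.797
v -3.712 3.294 -1.424
v -2.948 1.666 -2.656
v -2.268 2.51 -2.283
v -2.695 1.748 -1.541
v -3.587 2.233 -1.01
v -3.073 2.727 -3.07
v -3.965 3.212 -2.539
v -2.897 3.466 -2.211
v -2.663 2.861 -1.266
v -3.997 2.099 -2.814
v -3.763 1.494 -1.869
f 2 1 5
f 2 5 3
f 3 5 6
f 3 6 4
f 5 1 7
f 5 7 6
f 6 7 8
f 6 8 4
f 7 1 9
f 7 9 8
f 8 9 10
f 8 10 4
f 9 1 11
f 9 11 10
f 10 11 12
f 10 12 4
f 11 1 13
f 11 13 12
f 12 13 14
f 12 14 4
f 13 1 15
f 13 15 14
f 14 15 16
f 14 16 4
f 15 1 17
f 15 17 16
f 16 17 18
f 16 18 4
f 17 1 19
f 17 19 18
f 18 19 20
f 18 20 4
f 19 1 21
f 19 21 20
f 20 21 22
f 20 22 4
f 21 1 23
f 21 23 22
f 22 23 24
f 22 24 4
f 23 1 2
f 23 2 24
f 24 2 3
f 24 3 4
f 26 25 28
f 26 28 27
f 28 25 29
f 28 29 27
f 29 25 30
f 29 30 27
f 30 25 31
f 30 31 27
f 31 25 32
f 31 32 27
f 32 25 33
f 32 33 27
f 33 25 34
f 33 34 27
f 34 25 35
f 34 35 27
f 35 25 26
f 35 26 27
f 37 39 36
f 40 37 36
f 36 39 38
f 38 40 36
f 37 43 39
f 41 37 40
f 41 43 37
f 39 43 38
f 42 40 38
f 38 43 42
f 42 41 40
f 43 41 42
f 45 47 44
f 48 45 44
f 44 47 46
f 46 48 44
f 45 51 47
f 49 45 48
f 49 51 45
f 47 51 46
f 50 48 46
f 46 51 50
f 50 49 48
f 51 49 50
f 52 63 57
f 52 57 53
f 52 53 59
f 52 59 62
f 52 62 63
f 53 57 61
f 57 63 56
f 63 62 54
f 62 59 58
f 59 53 60
f 55 61 56
f 55 56 54
f 55 54 58
f 55 58 60
f 55 60 61
f 56 61 57
f 54 56 63
f 58 54 62
f 60 58 59
f 61 60 53



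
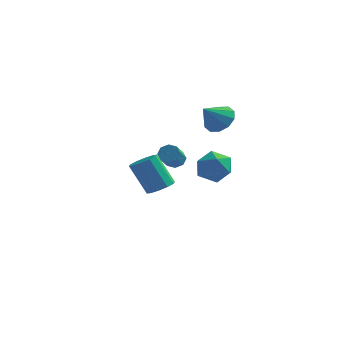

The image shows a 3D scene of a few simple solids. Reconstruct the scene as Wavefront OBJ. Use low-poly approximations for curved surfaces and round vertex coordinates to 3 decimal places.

v 0.927 -1.351 0.217
v 1.246 -0.876 1.149
v 1.154 -2.944 0.951
v 1.473 -2.469 1.883
v 0.432 -2.392 1.559
v 0.291 -1.407 1.105
v 2.109 -2.413 0.995
v 1.968 -1.428 0.541
v 1.976 -1.532 1.63
v 0.94 -1.519 1.978
v 1.46 -2.301 0.122
v 0.424 -2.288 0.47
v -0.416 -3.525 2.099
v 0.072 -3.762 1.866
v 0.004 -4.692 2.668
v -0.484 -4.455 2.901
v 0.162 -3.477 2.204
v 0.095 -4.406 3.006
v -0.085 -3.22 2.48
v -0.153 -4.15 3.283
v -0.527 -3.142 2.533
v -0.595 -4.072 3.336
v -0.904 -3.288 2.332
v -0.972 -4.218 3.134
v -0.995 -3.574 1.994
v -1.062 -4.503 2.796
v -0.747 -3.83 1.717
v -0.815 -4.76 2.52
v -0.305 -3.908 1.664
v -0.373 -4.838 2.467
v -2.804 1.976 -2.775
v -2.145 2.421 -2.448
v -3.217 2.65 -0.598
v -3.876 2.204 -0.925
v -2.475 2.765 -2.682
v -3.547 2.994 -0.832
v -2.932 2.808 -2.952
v -4.003 3.036 -1.102
v -3.339 2.532 -3.154
v -4.411 2.761 -1.304
v -3.542 2.045 -3.211
v -4.614 2.273 -1.361
v -3.463 1.53 -3.102
v -4.535 1.759 -1.252
v -3.133 1.186 -2.868
v -4.205 1.415 -1.018
v -2.677 1.144 -2.598
v -3.748 1.372 -0.748
v -2.269 1.419 -2.396
v -3.341 1.648 -0.546
v -2.066 1.907 -2.339
v -3.138 2.135 -0.489
v 0.14 3.156 2.283
v 1.055 2.819 2.546
v -0.52 2.204 3.357
v 0.922 3.314 2.903
v 0.49 3.748 3.022
v -0.076 3.957 2.859
v -0.559 3.859 2.476
v -0.775 3.493 2.019
v -0.642 2.998 1.663
v -0.21 2.563 1.543
v 0.356 2.355 1.706
v 0.839 2.453 2.089
f 1 12 6
f 1 6 2
f 1 2 8
f 1 8 11
f 1 11 12
f 2 6 10
f 6 12 5
f 12 11 3
f 11 8 7
f 8 2 9
f 4 10 5
f 4 5 3
f 4 3 7
f 4 7 9
f 4 9 10
f 5 10 6
f 3 5 12
f 7 3 11
f 9 7 8
f 10 9 2
f 14 13 17
f 14 17 15
f 15 17 18
f 15 18 16
f 17 13 19
f 17 19 18
f 18 19 20
f 18 20 16
f 19 13 21
f 19 21 20
f 20 21 22
f 20 22 16
f 21 13 23
f 21 23 22
f 22 23 24
f 22 24 16
f 23 13 25
f 23 25 24
f 24 25 26
f 24 26 16
f 25 13 27
f 25 27 26
f 26 27 28
f 26 28 16
f 27 13 29
f 27 29 28
f 28 29 30
f 28 30 16
f 29 13 14
f 29 14 30
f 30 14 15
f 30 15 16
f 32 31 35
f 32 35 33
f 33 35 36
f 33 36 34
f 35 31 37
f 35 37 36
f 36 37 38
f 36 38 34
f 37 31 39
f 37 39 38
f 38 39 40
f 38 40 34
f 39 31 41
f 39 41 40
f 40 41 42
f 40 42 34
f 41 31 43
f 41 43 42
f 42 43 44
f 42 44 34
f 43 31 45
f 43 45 44
f 44 45 46
f 44 46 34
f 45 31 47
f 45 47 46
f 46 47 48
f 46 48 34
f 47 31 49
f 47 49 48
f 48 49 50
f 48 50 34
f 49 31 51
f 49 51 50
f 50 51 52
f 50 52 34
f 51 31 32
f 51 32 52
f 52 32 33
f 52 33 34
f 54 53 56
f 54 56 55
f 56 53 57
f 56 57 55
f 57 53 58
f 57 58 55
f 58 53 59
f 58 59 55
f 59 53 60
f 59 60 55
f 60 53 61
f 60 61 55
f 61 53 62
f 61 62 55
f 62 53 63
f 62 63 55
f 63 53 64
f 63 64 55
f 64 53 54
f 64 54 55



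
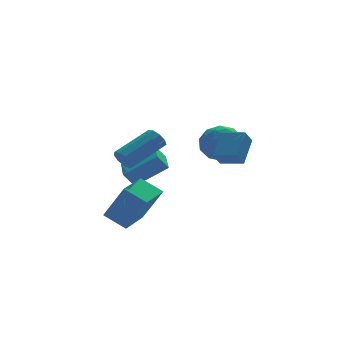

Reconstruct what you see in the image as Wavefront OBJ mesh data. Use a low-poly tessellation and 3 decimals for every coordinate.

v 1.695 2.136 2.896
v 2.323 3.01 3.022
v 2.697 1.61 1.558
v 3.325 2.484 1.684
v 3.329 1.701 2.433
v 2.709 2.026 3.26
v 2.311 2.594 1.32
v 1.691 2.919 2.147
v 2.703 3.292 2.048
v 3.332 2.741 2.736
v 1.688 1.879 1.844
v 2.317 1.328 2.532
v 1.921 2.619 3.076
v 3.099 2.001 1.504
v 3.101 1.541 1.944
v 3.47 2.055 2.018
v 2.148 2.041 3.216
v 2.517 2.555 3.29
v 3.108 1.786 2.944
v 2.503 2.065 1.29
v 2.872 2.579 1.364
v 1.55 2.565 2.562
v 1.919 3.079 2.636
v 1.912 2.834 1.636
v 2.513 3.299 2.578
v 3.102 2.99 1.792
v 2.506 3.054 1.578
v 2.142 3.245 2.064
v 2.883 2.975 2.983
v 3.472 2.666 2.196
v 3.474 2.206 2.636
v 3.11 2.397 3.122
v 3.107 3.141 2.41
v 1.548 1.954 2.384
v 2.137 1.645 1.597
v 1.91 2.223 1.458
v 1.546 2.414 1.944
v 1.918 1.63 2.788
v 2.507 1.321 2.002
v 2.878 1.375 2.516
v 2.514 1.566 3.002
v 1.913 1.479 2.17
v -3.799 -1.234 -0.138
v -3.094 -1.988 1.587
v -2.758 -0.048 -0.045
v -2.054 -0.802 1.68
v -2.986 -1.898 -0.76
v -2.282 -2.652 0.965
v -1.946 -0.712 -0.667
v -1.241 -1.466 1.058
v -2.226 1.536 1.086
v -0.772 1.196 2.161
v -1.893 3.211 1.164
v -0.439 2.872 2.239
v -1.721 1.468 0.381
v -0.267 1.129 1.456
v -1.388 3.144 0.459
v 0.066 2.804 1.534
v 1.759 0.075 1.879
v 1.318 -0.259 2.512
v 2.445 1.048 2.872
v 2.005 0.714 3.504
v 2.595 -0.694 2.056
v 2.155 -1.028 2.688
v 3.282 0.279 3.048
v 2.841 -0.055 3.681
v -2.852 -0.963 2.878
v -2.542 -1.338 2.582
v -0.878 -0.693 3.506
v -1.188 -0.317 3.802
v -2.565 -1.001 2.387
v -0.9 -0.356 3.311
v -2.722 -0.646 2.422
v -1.058 -0.001 3.346
v -2.94 -0.439 2.67
v -1.276 0.206 3.594
v -3.117 -0.477 3.016
v -1.453 0.168 3.94
v -3.17 -0.742 3.297
v -1.506 -0.097 4.22
v -3.074 -1.11 3.382
v -1.41 -0.465 4.306
v -2.875 -1.41 3.231
v -1.21 -0.764 4.155
v -2.665 -1.5 2.915
v -1 -0.854 3.839
f 1 38 17
f 38 12 41
f 17 41 6
f 38 41 17
f 1 17 13
f 17 6 18
f 13 18 2
f 17 18 13
f 1 13 22
f 13 2 23
f 22 23 8
f 13 23 22
f 1 22 34
f 22 8 37
f 34 37 11
f 22 37 34
f 1 34 38
f 34 11 42
f 38 42 12
f 34 42 38
f 2 18 29
f 18 6 32
f 29 32 10
f 18 32 29
f 6 41 19
f 41 12 40
f 19 40 5
f 41 40 19
f 12 42 39
f 42 11 35
f 39 35 3
f 42 35 39
f 11 37 36
f 37 8 24
f 36 24 7
f 37 24 36
f 8 23 28
f 23 2 25
f 28 25 9
f 23 25 28
f 4 30 16
f 30 10 31
f 16 31 5
f 30 31 16
f 4 16 14
f 16 5 15
f 14 15 3
f 16 15 14
f 4 14 21
f 14 3 20
f 21 20 7
f 14 20 21
f 4 21 26
f 21 7 27
f 26 27 9
f 21 27 26
f 4 26 30
f 26 9 33
f 30 33 10
f 26 33 30
f 5 31 19
f 31 10 32
f 19 32 6
f 31 32 19
f 3 15 39
f 15 5 40
f 39 40 12
f 15 40 39
f 7 20 36
f 20 3 35
f 36 35 11
f 20 35 36
f 9 27 28
f 27 7 24
f 28 24 8
f 27 24 28
f 10 33 29
f 33 9 25
f 29 25 2
f 33 25 29
f 44 46 43
f 47 44 43
f 43 46 45
f 45 47 43
f 44 50 46
f 48 44 47
f 48 50 44
f 46 50 45
f 49 47 45
f 45 50 49
f 49 48 47
f 50 48 49
f 52 54 51
f 55 52 51
f 51 54 53
f 53 55 51
f 52 58 54
f 56 52 55
f 56 58 52
f 54 58 53
f 57 55 53
f 53 58 57
f 57 56 55
f 58 56 57
f 60 62 59
f 63 60 59
f 59 62 61
f 61 63 59
f 60 66 62
f 64 60 63
f 64 66 60
f 62 66 61
f 65 63 61
f 61 66 65
f 65 64 63
f 66 64 65
f 68 67 71
f 68 71 69
f 69 71 72
f 69 72 70
f 71 67 73
f 71 73 72
f 72 73 74
f 72 74 70
f 73 67 75
f 73 75 74
f 74 75 76
f 74 76 70
f 75 67 77
f 75 77 76
f 76 77 78
f 76 78 70
f 77 67 79
f 77 79 78
f 78 79 80
f 78 80 70
f 79 67 81
f 79 81 80
f 80 81 82
f 80 82 70
f 81 67 83
f 81 83 82
f 82 83 84
f 82 84 70
f 83 67 85
f 83 85 84
f 84 85 86
f 84 86 70
f 85 67 68
f 85 68 86
f 86 68 69
f 86 69 70



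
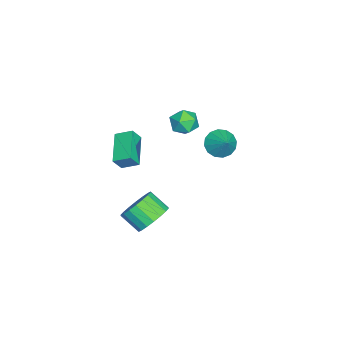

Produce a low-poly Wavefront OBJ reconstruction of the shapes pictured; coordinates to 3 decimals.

v -2.322 1.419 1.326
v -1.534 1.061 1.441
v -2.926 0.259 1.859
v -2.138 -0.099 1.974
v -2.384 0.581 2.462
v -2.011 1.298 2.133
v -2.449 0.022 1.167
v -2.076 0.739 0.838
v -1.613 0.198 1.343
v -1.572 0.544 2.143
v -2.888 0.776 1.157
v -2.847 1.122 1.957
v 0.718 3.101 2.765
v 1.207 3.331 2.108
v 1.562 3.619 3.575
v 0.935 3.672 2.173
v 0.606 3.859 2.397
v 0.307 3.844 2.719
v 0.117 3.629 3.053
v 0.089 3.273 3.31
v 0.229 2.871 3.421
v 0.5 2.531 3.356
v 0.829 2.343 3.133
v 1.129 2.359 2.811
v 1.318 2.573 2.476
v 1.347 2.929 2.219
v 0.31 -2.068 -0.44
v -1.445 -2.373 0.248
v 0.318 -1.125 -0.002
v -1.437 -1.43 0.686
v 0.677 -2.43 0.334
v -1.078 -2.735 1.022
v 0.685 -1.487 0.772
v -1.07 -1.792 1.46
v 0.553 -0.356 -4.156
v 0.961 -1.06 -4.865
v 0.595 -2.089 -4.054
v 0.187 -1.384 -3.344
v 1.335 -0.968 -4.579
v 0.97 -1.996 -3.768
v 1.555 -0.754 -4.209
v 1.19 -1.783 -3.398
v 1.576 -0.461 -3.828
v 1.211 -1.49 -3.017
v 1.395 -0.148 -3.512
v 1.029 -1.176 -2.701
v 1.047 0.125 -3.324
v 0.681 -0.904 -2.513
v 0.6 0.302 -3.3
v 0.235 -0.727 -2.489
v 0.145 0.349 -3.446
v -0.221 -0.68 -2.635
v -0.23 0.256 -3.732
v -0.595 -0.772 -2.921
v -0.45 0.043 -4.102
v -0.815 -0.986 -3.291
v -0.471 -0.25 -4.483
v -0.836 -1.279 -3.672
v -0.289 -0.564 -4.799
v -0.655 -1.592 -3.988
v 0.059 -0.836 -4.987
v -0.307 -1.865 -4.176
v 0.505 -1.013 -5.011
v 0.14 -2.042 -4.2
f 1 12 6
f 1 6 2
f 1 2 8
f 1 8 11
f 1 11 12
f 2 6 10
f 6 12 5
f 12 11 3
f 11 8 7
f 8 2 9
f 4 10 5
f 4 5 3
f 4 3 7
f 4 7 9
f 4 9 10
f 5 10 6
f 3 5 12
f 7 3 11
f 9 7 8
f 10 9 2
f 14 13 16
f 14 16 15
f 16 13 17
f 16 17 15
f 17 13 18
f 17 18 15
f 18 13 19
f 18 19 15
f 19 13 20
f 19 20 15
f 20 13 21
f 20 21 15
f 21 13 22
f 21 22 15
f 22 13 23
f 22 23 15
f 23 13 24
f 23 24 15
f 24 13 25
f 24 25 15
f 25 13 26
f 25 26 15
f 26 13 14
f 26 14 15
f 28 30 27
f 31 28 27
f 27 30 29
f 29 31 27
f 28 34 30
f 32 28 31
f 32 34 28
f 30 34 29
f 33 31 29
f 29 34 33
f 33 32 31
f 34 32 33
f 36 35 39
f 36 39 37
f 37 39 40
f 37 40 38
f 39 35 41
f 39 41 40
f 40 41 42
f 40 42 38
f 41 35 43
f 41 43 42
f 42 43 44
f 42 44 38
f 43 35 45
f 43 45 44
f 44 45 46
f 44 46 38
f 45 35 47
f 45 47 46
f 46 47 48
f 46 48 38
f 47 35 49
f 47 49 48
f 48 49 50
f 48 50 38
f 49 35 51
f 49 51 50
f 50 51 52
f 50 52 38
f 51 35 53
f 51 53 52
f 52 53 54
f 52 54 38
f 53 35 55
f 53 55 54
f 54 55 56
f 54 56 38
f 55 35 57
f 55 57 56
f 56 57 58
f 56 58 38
f 57 35 59
f 57 59 58
f 58 59 60
f 58 60 38
f 59 35 61
f 59 61 60
f 60 61 62
f 60 62 38
f 61 35 63
f 61 63 62
f 62 63 64
f 62 64 38
f 63 35 36
f 63 36 64
f 64 36 37
f 64 37 38



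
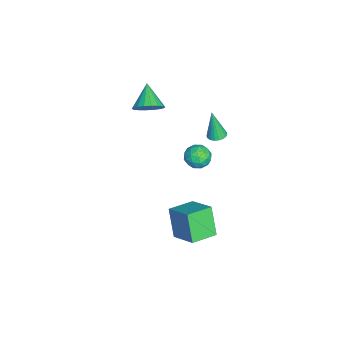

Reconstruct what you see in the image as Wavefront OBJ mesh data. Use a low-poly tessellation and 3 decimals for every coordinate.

v -0.301 0.901 0.846
v 0.032 0.516 0.812
v -0.459 0.619 2.474
v 0.154 0.67 0.85
v 0.205 0.858 0.888
v 0.18 1.053 0.919
v 0.082 1.225 0.939
v -0.075 1.347 0.945
v -0.266 1.402 0.936
v -0.463 1.38 0.913
v -0.635 1.285 0.88
v -0.756 1.132 0.842
v -0.808 0.943 0.804
v -0.782 0.749 0.773
v -0.684 0.577 0.753
v -0.527 0.454 0.747
v -0.336 0.4 0.756
v -0.139 0.422 0.779
v 0.439 0.543 -0.9
v 0.85 0.206 -0.391
v -0.47 -0.186 -0.649
v -0.059 -0.523 -0.14
v -0.285 0.169 -0.031
v 0.276 0.619 -0.186
v 0.104 -0.599 -0.854
v 0.665 -0.149 -1.009
v 0.643 -0.5 -0.362
v 0.402 -0.025 0.146
v -0.022 0.045 -1.186
v -0.263 0.52 -0.678
v 0.724 0.438 -0.667
v -0.344 -0.418 -0.373
v -0.477 -0.011 -0.309
v -0.235 -0.21 -0.009
v 0.387 0.681 -0.547
v 0.628 0.483 -0.248
v -0.039 0.462 -0.037
v -0.248 -0.463 -0.792
v -0.007 -0.661 -0.493
v 0.615 0.23 -1.031
v 0.857 0.031 -0.731
v 0.419 -0.442 -1.003
v 0.844 -0.175 -0.351
v 0.31 -0.603 -0.204
v 0.405 -0.648 -0.623
v 0.735 -0.383 -0.715
v 0.702 0.104 -0.053
v 0.169 -0.324 0.095
v 0.035 0.083 0.159
v 0.365 0.347 0.068
v 0.581 -0.311 -0.036
v 0.211 0.344 -1.135
v -0.322 -0.084 -0.987
v 0.015 -0.327 -1.108
v 0.345 -0.063 -1.199
v 0.07 0.623 -0.836
v -0.464 0.195 -0.689
v -0.355 0.403 -0.325
v -0.025 0.668 -0.417
v -0.201 0.331 -1.004
v 2.894 0.288 -3.644
v 2.157 -0.039 -2.182
v 3.894 1.287 -2.918
v 3.157 0.961 -1.455
v 3.803 -0.781 -3.425
v 3.066 -1.107 -1.962
v 4.803 0.219 -2.698
v 4.066 -0.108 -1.236
v 0.599 -2.34 3.556
v 1.098 -2.501 4.161
v -0.519 -2.54 4.424
v 1.054 -2.149 4.186
v 0.92 -1.834 4.086
v 0.723 -1.62 3.881
v 0.501 -1.548 3.612
v 0.299 -1.633 3.332
v 0.156 -1.858 3.096
v 0.101 -2.179 2.951
v 0.144 -2.531 2.926
v 0.278 -2.846 3.026
v 0.475 -3.06 3.23
v 0.697 -3.132 3.5
v 0.899 -3.047 3.78
v 1.042 -2.822 4.016
f 2 1 4
f 2 4 3
f 4 1 5
f 4 5 3
f 5 1 6
f 5 6 3
f 6 1 7
f 6 7 3
f 7 1 8
f 7 8 3
f 8 1 9
f 8 9 3
f 9 1 10
f 9 10 3
f 10 1 11
f 10 11 3
f 11 1 12
f 11 12 3
f 12 1 13
f 12 13 3
f 13 1 14
f 13 14 3
f 14 1 15
f 14 15 3
f 15 1 16
f 15 16 3
f 16 1 17
f 16 17 3
f 17 1 18
f 17 18 3
f 18 1 2
f 18 2 3
f 19 56 35
f 56 30 59
f 35 59 24
f 56 59 35
f 19 35 31
f 35 24 36
f 31 36 20
f 35 36 31
f 19 31 40
f 31 20 41
f 40 41 26
f 31 41 40
f 19 40 52
f 40 26 55
f 52 55 29
f 40 55 52
f 19 52 56
f 52 29 60
f 56 60 30
f 52 60 56
f 20 36 47
f 36 24 50
f 47 50 28
f 36 50 47
f 24 59 37
f 59 30 58
f 37 58 23
f 59 58 37
f 30 60 57
f 60 29 53
f 57 53 21
f 60 53 57
f 29 55 54
f 55 26 42
f 54 42 25
f 55 42 54
f 26 41 46
f 41 20 43
f 46 43 27
f 41 43 46
f 22 48 34
f 48 28 49
f 34 49 23
f 48 49 34
f 22 34 32
f 34 23 33
f 32 33 21
f 34 33 32
f 22 32 39
f 32 21 38
f 39 38 25
f 32 38 39
f 22 39 44
f 39 25 45
f 44 45 27
f 39 45 44
f 22 44 48
f 44 27 51
f 48 51 28
f 44 51 48
f 23 49 37
f 49 28 50
f 37 50 24
f 49 50 37
f 21 33 57
f 33 23 58
f 57 58 30
f 33 58 57
f 25 38 54
f 38 21 53
f 54 53 29
f 38 53 54
f 27 45 46
f 45 25 42
f 46 42 26
f 45 42 46
f 28 51 47
f 51 27 43
f 47 43 20
f 51 43 47
f 62 64 61
f 65 62 61
f 61 64 63
f 63 65 61
f 62 68 64
f 66 62 65
f 66 68 62
f 64 68 63
f 67 65 63
f 63 68 67
f 67 66 65
f 68 66 67
f 70 69 72
f 70 72 71
f 72 69 73
f 72 73 71
f 73 69 74
f 73 74 71
f 74 69 75
f 74 75 71
f 75 69 76
f 75 76 71
f 76 69 77
f 76 77 71
f 77 69 78
f 77 78 71
f 78 69 79
f 78 79 71
f 79 69 80
f 79 80 71
f 80 69 81
f 80 81 71
f 81 69 82
f 81 82 71
f 82 69 83
f 82 83 71
f 83 69 84
f 83 84 71
f 84 69 70
f 84 70 71



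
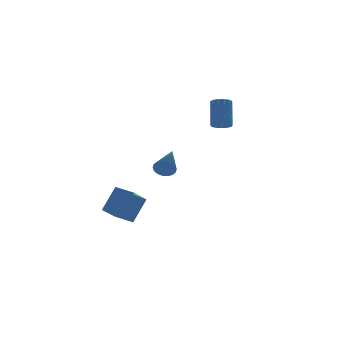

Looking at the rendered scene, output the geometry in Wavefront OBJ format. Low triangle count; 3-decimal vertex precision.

v -4.18 3.002 -3.523
v -3.216 3.397 -2.167
v -3.036 3.933 -4.606
v -2.073 4.328 -3.25
v -3.547 2.032 -3.69
v -2.584 2.427 -2.334
v -2.404 2.963 -4.773
v -1.44 3.358 -3.417
v 1.854 1.043 2.287
v 2.321 1.24 2.005
v 2.773 2.154 3.391
v 2.306 1.957 3.673
v 2.08 1.452 1.944
v 2.532 2.366 3.329
v 1.768 1.534 1.991
v 2.219 2.448 3.377
v 1.482 1.461 2.133
v 1.934 2.375 3.518
v 1.315 1.254 2.324
v 1.767 2.168 3.709
v 1.319 0.981 2.503
v 1.771 1.895 3.888
v 1.493 0.727 2.613
v 1.945 1.641 3.999
v 1.781 0.574 2.621
v 2.233 1.488 4.006
v 2.093 0.569 2.522
v 2.545 1.483 3.907
v 2.329 0.715 2.349
v 2.78 1.629 3.734
v 2.414 0.965 2.156
v 2.865 1.879 3.542
v -2.249 -0.611 0.51
v -1.814 -0.989 0.282
v -2.331 -1.669 2.11
v -1.666 -0.799 0.416
v -1.633 -0.571 0.568
v -1.722 -0.351 0.709
v -1.916 -0.183 0.81
v -2.175 -0.099 0.853
v -2.45 -0.117 0.827
v -2.684 -0.232 0.738
v -2.832 -0.423 0.605
v -2.865 -0.65 0.452
v -2.776 -0.87 0.311
v -2.582 -1.039 0.21
v -2.323 -1.122 0.168
v -2.049 -1.105 0.194
f 2 4 1
f 5 2 1
f 1 4 3
f 3 5 1
f 2 8 4
f 6 2 5
f 6 8 2
f 4 8 3
f 7 5 3
f 3 8 7
f 7 6 5
f 8 6 7
f 10 9 13
f 10 13 11
f 11 13 14
f 11 14 12
f 13 9 15
f 13 15 14
f 14 15 16
f 14 16 12
f 15 9 17
f 15 17 16
f 16 17 18
f 16 18 12
f 17 9 19
f 17 19 18
f 18 19 20
f 18 20 12
f 19 9 21
f 19 21 20
f 20 21 22
f 20 22 12
f 21 9 23
f 21 23 22
f 22 23 24
f 22 24 12
f 23 9 25
f 23 25 24
f 24 25 26
f 24 26 12
f 25 9 27
f 25 27 26
f 26 27 28
f 26 28 12
f 27 9 29
f 27 29 28
f 28 29 30
f 28 30 12
f 29 9 31
f 29 31 30
f 30 31 32
f 30 32 12
f 31 9 10
f 31 10 32
f 32 10 11
f 32 11 12
f 34 33 36
f 34 36 35
f 36 33 37
f 36 37 35
f 37 33 38
f 37 38 35
f 38 33 39
f 38 39 35
f 39 33 40
f 39 40 35
f 40 33 41
f 40 41 35
f 41 33 42
f 41 42 35
f 42 33 43
f 42 43 35
f 43 33 44
f 43 44 35
f 44 33 45
f 44 45 35
f 45 33 46
f 45 46 35
f 46 33 47
f 46 47 35
f 47 33 48
f 47 48 35
f 48 33 34
f 48 34 35



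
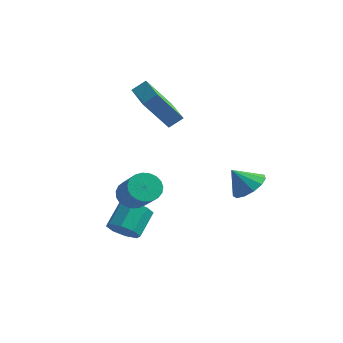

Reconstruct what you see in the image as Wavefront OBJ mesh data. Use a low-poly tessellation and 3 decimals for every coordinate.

v -0.984 1.945 1.683
v -1.809 1.07 3.318
v -2.468 3.3 1.658
v -3.293 2.425 3.294
v -0.527 2.455 2.186
v -1.352 1.58 3.822
v -2.011 3.81 2.162
v -2.836 2.935 3.797
v -0.484 -2.58 -2.665
v 0.309 -2.429 -2.809
v 0.257 -1.289 -1.899
v -0.536 -1.44 -1.755
v -0.07 -2.128 -3.209
v -0.121 -0.987 -2.299
v -0.691 -2.091 -3.29
v -0.742 -0.951 -2.38
v -1.191 -2.341 -3.005
v -1.243 -1.2 -2.095
v -1.277 -2.731 -2.521
v -1.329 -1.591 -1.611
v -0.899 -3.033 -2.121
v -0.95 -1.892 -1.211
v -0.278 -3.069 -2.04
v -0.329 -1.929 -1.13
v 0.223 -2.82 -2.325
v 0.171 -1.679 -1.415
v 3.329 1.735 -0.75
v 4.008 1.982 -0.18
v 2.631 1.345 0.25
v 3.702 2.397 -0.232
v 3.277 2.602 -0.448
v 2.869 2.532 -0.76
v 2.607 2.209 -1.069
v 2.574 1.735 -1.276
v 2.781 1.261 -1.317
v 3.161 0.938 -1.178
v 3.595 0.868 -0.902
v 3.944 1.073 -0.579
v 4.098 1.488 -0.31
v -0.595 -1.587 -0.853
v -0.127 -1.802 -1.465
v 1.043 -2.628 -0.279
v 0.575 -2.413 0.333
v -0.001 -1.506 -1.383
v 1.169 -2.332 -0.197
v 0.022 -1.223 -1.209
v 1.193 -2.049 -0.023
v -0.062 -1.003 -0.973
v 1.109 -1.829 0.213
v -0.237 -0.885 -0.717
v 0.933 -1.711 0.469
v -0.475 -0.887 -0.484
v 0.696 -1.713 0.702
v -0.734 -1.011 -0.315
v 0.437 -1.837 0.871
v -0.968 -1.234 -0.239
v 0.202 -2.06 0.947
v -1.138 -1.519 -0.269
v 0.032 -2.345 0.917
v -1.215 -1.815 -0.4
v -0.044 -2.641 0.786
v -1.184 -2.071 -0.61
v -0.013 -2.897 0.576
v -1.051 -2.244 -0.861
v 0.12 -3.07 0.325
v -0.84 -2.304 -1.111
v 0.331 -3.13 0.075
v -0.586 -2.239 -1.316
v 0.585 -3.065 -0.13
v -0.334 -2.062 -1.442
v 0.837 -2.888 -0.255
f 2 4 1
f 5 2 1
f 1 4 3
f 3 5 1
f 2 8 4
f 6 2 5
f 6 8 2
f 4 8 3
f 7 5 3
f 3 8 7
f 7 6 5
f 8 6 7
f 10 9 13
f 10 13 11
f 11 13 14
f 11 14 12
f 13 9 15
f 13 15 14
f 14 15 16
f 14 16 12
f 15 9 17
f 15 17 16
f 16 17 18
f 16 18 12
f 17 9 19
f 17 19 18
f 18 19 20
f 18 20 12
f 19 9 21
f 19 21 20
f 20 21 22
f 20 22 12
f 21 9 23
f 21 23 22
f 22 23 24
f 22 24 12
f 23 9 25
f 23 25 24
f 24 25 26
f 24 26 12
f 25 9 10
f 25 10 26
f 26 10 11
f 26 11 12
f 28 27 30
f 28 30 29
f 30 27 31
f 30 31 29
f 31 27 32
f 31 32 29
f 32 27 33
f 32 33 29
f 33 27 34
f 33 34 29
f 34 27 35
f 34 35 29
f 35 27 36
f 35 36 29
f 36 27 37
f 36 37 29
f 37 27 38
f 37 38 29
f 38 27 39
f 38 39 29
f 39 27 28
f 39 28 29
f 41 40 44
f 41 44 42
f 42 44 45
f 42 45 43
f 44 40 46
f 44 46 45
f 45 46 47
f 45 47 43
f 46 40 48
f 46 48 47
f 47 48 49
f 47 49 43
f 48 40 50
f 48 50 49
f 49 50 51
f 49 51 43
f 50 40 52
f 50 52 51
f 51 52 53
f 51 53 43
f 52 40 54
f 52 54 53
f 53 54 55
f 53 55 43
f 54 40 56
f 54 56 55
f 55 56 57
f 55 57 43
f 56 40 58
f 56 58 57
f 57 58 59
f 57 59 43
f 58 40 60
f 58 60 59
f 59 60 61
f 59 61 43
f 60 40 62
f 60 62 61
f 61 62 63
f 61 63 43
f 62 40 64
f 62 64 63
f 63 64 65
f 63 65 43
f 64 40 66
f 64 66 65
f 65 66 67
f 65 67 43
f 66 40 68
f 66 68 67
f 67 68 69
f 67 69 43
f 68 40 70
f 68 70 69
f 69 70 71
f 69 71 43
f 70 40 41
f 70 41 71
f 71 41 42
f 71 42 43

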